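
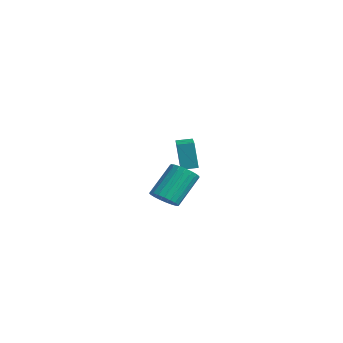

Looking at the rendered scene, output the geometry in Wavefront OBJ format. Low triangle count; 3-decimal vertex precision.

v -4.307 3.076 -0.48
v -4.65 2.992 1.244
v -3.934 3.931 -0.365
v -4.277 3.848 1.36
v -2.603 2.292 -0.18
v -2.946 2.209 1.545
v -2.23 3.148 -0.064
v -2.573 3.064 1.66
v 3.26 -1.685 0.303
v 3.675 -2.19 0.83
v 3.295 -0.821 2.444
v 2.88 -0.315 1.917
v 3.93 -1.982 0.713
v 3.55 -0.612 2.327
v 4.069 -1.722 0.526
v 3.689 -0.353 2.139
v 4.068 -1.456 0.3
v 3.688 -0.087 1.913
v 3.928 -1.229 0.074
v 3.547 0.14 1.687
v 3.672 -1.081 -0.112
v 3.291 0.288 1.502
v 3.344 -1.038 -0.226
v 2.964 0.332 1.387
v 3.002 -1.106 -0.248
v 2.622 0.263 1.365
v 2.705 -1.274 -0.176
v 2.325 0.095 1.438
v 2.504 -1.514 -0.02
v 2.124 -0.144 1.593
v 2.433 -1.783 0.192
v 2.053 -0.413 1.805
v 2.506 -2.034 0.422
v 2.126 -0.665 2.036
v 2.709 -2.226 0.633
v 2.328 -0.857 2.246
v 3.007 -2.324 0.786
v 2.627 -0.954 2.399
v 3.349 -2.311 0.856
v 2.969 -0.942 2.469
f 2 4 1
f 5 2 1
f 1 4 3
f 3 5 1
f 2 8 4
f 6 2 5
f 6 8 2
f 4 8 3
f 7 5 3
f 3 8 7
f 7 6 5
f 8 6 7
f 10 9 13
f 10 13 11
f 11 13 14
f 11 14 12
f 13 9 15
f 13 15 14
f 14 15 16
f 14 16 12
f 15 9 17
f 15 17 16
f 16 17 18
f 16 18 12
f 17 9 19
f 17 19 18
f 18 19 20
f 18 20 12
f 19 9 21
f 19 21 20
f 20 21 22
f 20 22 12
f 21 9 23
f 21 23 22
f 22 23 24
f 22 24 12
f 23 9 25
f 23 25 24
f 24 25 26
f 24 26 12
f 25 9 27
f 25 27 26
f 26 27 28
f 26 28 12
f 27 9 29
f 27 29 28
f 28 29 30
f 28 30 12
f 29 9 31
f 29 31 30
f 30 31 32
f 30 32 12
f 31 9 33
f 31 33 32
f 32 33 34
f 32 34 12
f 33 9 35
f 33 35 34
f 34 35 36
f 34 36 12
f 35 9 37
f 35 37 36
f 36 37 38
f 36 38 12
f 37 9 39
f 37 39 38
f 38 39 40
f 38 40 12
f 39 9 10
f 39 10 40
f 40 10 11
f 40 11 12



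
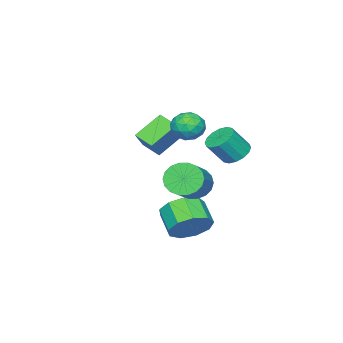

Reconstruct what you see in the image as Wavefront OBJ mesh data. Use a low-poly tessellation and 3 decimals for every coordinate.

v -2.33 0.813 0.73
v -1.743 1.201 0.535
v -1.103 0.754 1.574
v -1.69 0.367 1.77
v -1.943 1.432 0.757
v -1.302 0.985 1.797
v -2.247 1.497 0.972
v -1.606 1.05 2.012
v -2.573 1.379 1.123
v -1.932 0.932 2.162
v -2.834 1.11 1.168
v -2.193 0.663 2.207
v -2.96 0.761 1.096
v -2.32 0.314 2.135
v -2.917 0.426 0.926
v -2.277 -0.021 1.965
v -2.718 0.195 0.703
v -2.077 -0.252 1.743
v -2.414 0.13 0.488
v -1.773 -0.317 1.528
v -2.088 0.248 0.338
v -1.447 -0.199 1.377
v -1.827 0.517 0.293
v -1.186 0.07 1.332
v -1.7 0.866 0.365
v -1.06 0.419 1.404
v -1.591 -3.555 0.35
v -2.745 -3.086 1.289
v -1.485 -2.602 0.004
v -2.64 -2.132 0.943
v -0.72 -3.308 1.297
v -1.875 -2.838 2.236
v -0.615 -2.354 0.951
v -1.769 -1.885 1.89
v 1.628 1.405 0.632
v 2.126 1.128 0.028
v 3.65 1.739 1.004
v 3.152 2.015 1.608
v 2.054 1.475 -0.077
v 3.578 2.086 0.899
v 1.898 1.808 -0.041
v 3.422 2.419 0.935
v 1.688 2.061 0.127
v 3.212 2.672 1.104
v 1.467 2.184 0.396
v 2.991 2.795 1.372
v 1.277 2.153 0.712
v 2.801 2.763 1.688
v 1.157 1.973 1.011
v 2.681 2.584 1.988
v 1.13 1.681 1.236
v 2.654 2.292 2.212
v 1.202 1.334 1.341
v 2.726 1.945 2.317
v 1.358 1.001 1.305
v 2.882 1.612 2.281
v 1.568 0.748 1.136
v 3.092 1.359 2.113
v 1.789 0.625 0.868
v 3.313 1.236 1.844
v 1.979 0.657 0.552
v 3.503 1.267 1.528
v 2.099 0.836 0.252
v 3.623 1.447 1.229
v 1.463 1.176 -2.074
v 2.312 0.67 -2.007
v 1.725 -0.222 -1.319
v 0.877 0.284 -1.386
v 2.259 1.103 -1.489
v 1.672 0.212 -0.801
v 1.834 1.571 -1.245
v 1.247 0.679 -0.557
v 1.236 1.854 -1.389
v 0.649 0.962 -0.701
v 0.744 1.819 -1.853
v 0.157 0.927 -1.166
v 0.589 1.484 -2.421
v 0.002 0.592 -1.733
v 0.843 1.004 -2.826
v 0.256 0.112 -2.138
v 1.387 0.605 -2.879
v 0.8 -0.287 -2.191
v 1.967 0.473 -2.556
v 1.381 -0.419 -1.868
v 0.668 1.184 2.973
v 1.341 1.012 3.324
v 0.219 0.048 3.276
v 0.892 -0.124 3.627
v 0.419 0.411 3.935
v 0.697 1.113 3.748
v 0.863 -0.053 2.852
v 1.141 0.649 2.665
v 1.462 0.247 3.249
v 1.187 0.534 3.918
v 0.373 0.526 2.682
v 0.098 0.813 3.351
v 1.044 1.198 3.122
v 0.516 -0.138 3.478
v 0.238 0.177 3.659
v 0.634 0.075 3.865
v 0.665 1.258 3.371
v 1.061 1.156 3.577
v 0.519 0.803 3.936
v 0.499 -0.096 3.023
v 0.895 -0.198 3.229
v 0.926 0.985 2.735
v 1.322 0.883 2.941
v 1.041 0.257 2.664
v 1.511 0.647 3.284
v 1.247 -0.021 3.462
v 1.23 0.021 3.007
v 1.393 0.434 2.897
v 1.349 0.816 3.677
v 1.085 0.148 3.855
v 0.807 0.462 4.036
v 0.97 0.875 3.926
v 1.42 0.366 3.633
v 0.475 0.912 2.745
v 0.211 0.244 2.923
v 0.59 0.185 2.674
v 0.753 0.598 2.564
v 0.313 1.081 3.138
v 0.049 0.413 3.316
v 0.167 0.626 3.703
v 0.33 1.039 3.593
v 0.14 0.694 2.967
f 2 1 5
f 2 5 3
f 3 5 6
f 3 6 4
f 5 1 7
f 5 7 6
f 6 7 8
f 6 8 4
f 7 1 9
f 7 9 8
f 8 9 10
f 8 10 4
f 9 1 11
f 9 11 10
f 10 11 12
f 10 12 4
f 11 1 13
f 11 13 12
f 12 13 14
f 12 14 4
f 13 1 15
f 13 15 14
f 14 15 16
f 14 16 4
f 15 1 17
f 15 17 16
f 16 17 18
f 16 18 4
f 17 1 19
f 17 19 18
f 18 19 20
f 18 20 4
f 19 1 21
f 19 21 20
f 20 21 22
f 20 22 4
f 21 1 23
f 21 23 22
f 22 23 24
f 22 24 4
f 23 1 25
f 23 25 24
f 24 25 26
f 24 26 4
f 25 1 2
f 25 2 26
f 26 2 3
f 26 3 4
f 28 30 27
f 31 28 27
f 27 30 29
f 29 31 27
f 28 34 30
f 32 28 31
f 32 34 28
f 30 34 29
f 33 31 29
f 29 34 33
f 33 32 31
f 34 32 33
f 36 35 39
f 36 39 37
f 37 39 40
f 37 40 38
f 39 35 41
f 39 41 40
f 40 41 42
f 40 42 38
f 41 35 43
f 41 43 42
f 42 43 44
f 42 44 38
f 43 35 45
f 43 45 44
f 44 45 46
f 44 46 38
f 45 35 47
f 45 47 46
f 46 47 48
f 46 48 38
f 47 35 49
f 47 49 48
f 48 49 50
f 48 50 38
f 49 35 51
f 49 51 50
f 50 51 52
f 50 52 38
f 51 35 53
f 51 53 52
f 52 53 54
f 52 54 38
f 53 35 55
f 53 55 54
f 54 55 56
f 54 56 38
f 55 35 57
f 55 57 56
f 56 57 58
f 56 58 38
f 57 35 59
f 57 59 58
f 58 59 60
f 58 60 38
f 59 35 61
f 59 61 60
f 60 61 62
f 60 62 38
f 61 35 63
f 61 63 62
f 62 63 64
f 62 64 38
f 63 35 36
f 63 36 64
f 64 36 37
f 64 37 38
f 66 65 69
f 66 69 67
f 67 69 70
f 67 70 68
f 69 65 71
f 69 71 70
f 70 71 72
f 70 72 68
f 71 65 73
f 71 73 72
f 72 73 74
f 72 74 68
f 73 65 75
f 73 75 74
f 74 75 76
f 74 76 68
f 75 65 77
f 75 77 76
f 76 77 78
f 76 78 68
f 77 65 79
f 77 79 78
f 78 79 80
f 78 80 68
f 79 65 81
f 79 81 80
f 80 81 82
f 80 82 68
f 81 65 83
f 81 83 82
f 82 83 84
f 82 84 68
f 83 65 66
f 83 66 84
f 84 66 67
f 84 67 68
f 85 122 101
f 122 96 125
f 101 125 90
f 122 125 101
f 85 101 97
f 101 90 102
f 97 102 86
f 101 102 97
f 85 97 106
f 97 86 107
f 106 107 92
f 97 107 106
f 85 106 118
f 106 92 121
f 118 121 95
f 106 121 118
f 85 118 122
f 118 95 126
f 122 126 96
f 118 126 122
f 86 102 113
f 102 90 116
f 113 116 94
f 102 116 113
f 90 125 103
f 125 96 124
f 103 124 89
f 125 124 103
f 96 126 123
f 126 95 119
f 123 119 87
f 126 119 123
f 95 121 120
f 121 92 108
f 120 108 91
f 121 108 120
f 92 107 112
f 107 86 109
f 112 109 93
f 107 109 112
f 88 114 100
f 114 94 115
f 100 115 89
f 114 115 100
f 88 100 98
f 100 89 99
f 98 99 87
f 100 99 98
f 88 98 105
f 98 87 104
f 105 104 91
f 98 104 105
f 88 105 110
f 105 91 111
f 110 111 93
f 105 111 110
f 88 110 114
f 110 93 117
f 114 117 94
f 110 117 114
f 89 115 103
f 115 94 116
f 103 116 90
f 115 116 103
f 87 99 123
f 99 89 124
f 123 124 96
f 99 124 123
f 91 104 120
f 104 87 119
f 120 119 95
f 104 119 120
f 93 111 112
f 111 91 108
f 112 108 92
f 111 108 112
f 94 117 113
f 117 93 109
f 113 109 86
f 117 109 113



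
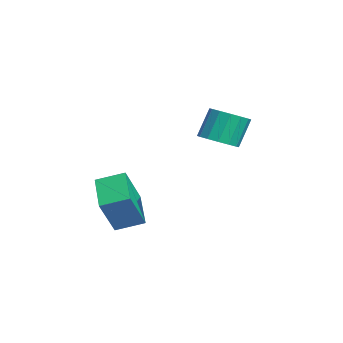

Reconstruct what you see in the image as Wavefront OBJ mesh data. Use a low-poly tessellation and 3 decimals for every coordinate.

v 0.138 1.663 3.228
v 0.979 1.983 3.361
v 0.544 2.557 4.744
v -0.298 2.237 4.612
v 0.749 2.332 3.143
v 0.314 2.906 4.527
v 0.355 2.501 2.949
v -0.08 3.075 4.333
v -0.097 2.447 2.829
v -0.533 3.02 4.213
v -0.486 2.182 2.817
v -0.922 2.756 4.2
v -0.709 1.778 2.914
v -1.144 2.352 4.298
v -0.704 1.343 3.096
v -1.139 1.917 4.479
v -0.474 0.994 3.313
v -0.909 1.568 4.697
v -0.08 0.825 3.507
v -0.515 1.399 4.891
v 0.373 0.88 3.627
v -0.063 1.453 5.011
v 0.762 1.144 3.64
v 0.326 1.718 5.023
v 0.984 1.548 3.542
v 0.549 2.122 4.926
v 4.155 -2.984 0.17
v 2.494 -3.011 0.888
v 4.309 -1.789 0.572
v 2.648 -1.816 1.289
v 4.892 -3.644 1.851
v 3.231 -3.671 2.568
v 5.046 -2.449 2.252
v 3.385 -2.476 2.97
f 2 1 5
f 2 5 3
f 3 5 6
f 3 6 4
f 5 1 7
f 5 7 6
f 6 7 8
f 6 8 4
f 7 1 9
f 7 9 8
f 8 9 10
f 8 10 4
f 9 1 11
f 9 11 10
f 10 11 12
f 10 12 4
f 11 1 13
f 11 13 12
f 12 13 14
f 12 14 4
f 13 1 15
f 13 15 14
f 14 15 16
f 14 16 4
f 15 1 17
f 15 17 16
f 16 17 18
f 16 18 4
f 17 1 19
f 17 19 18
f 18 19 20
f 18 20 4
f 19 1 21
f 19 21 20
f 20 21 22
f 20 22 4
f 21 1 23
f 21 23 22
f 22 23 24
f 22 24 4
f 23 1 25
f 23 25 24
f 24 25 26
f 24 26 4
f 25 1 2
f 25 2 26
f 26 2 3
f 26 3 4
f 28 30 27
f 31 28 27
f 27 30 29
f 29 31 27
f 28 34 30
f 32 28 31
f 32 34 28
f 30 34 29
f 33 31 29
f 29 34 33
f 33 32 31
f 34 32 33



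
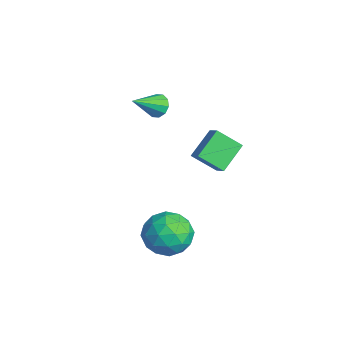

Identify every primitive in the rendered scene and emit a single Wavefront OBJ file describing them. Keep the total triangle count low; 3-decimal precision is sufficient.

v 1.055 3.563 0.731
v 0.638 2.573 1.582
v 1.729 3.656 1.17
v 1.312 2.667 2.021
v 1.768 2.513 -0.141
v 1.351 1.524 0.71
v 2.442 2.607 0.298
v 2.025 1.617 1.149
v -3.405 1.501 0.605
v -3.21 1.193 0.067
v -2.895 0.199 1.535
v -2.902 1.411 0.203
v -2.786 1.664 0.493
v -2.906 1.855 0.826
v -3.218 1.91 1.074
v -3.6 1.809 1.143
v -3.909 1.591 1.006
v -4.024 1.338 0.716
v -3.904 1.148 0.383
v -3.593 1.092 0.135
v 1.291 1.136 -3.562
v 2.243 1.2 -2.854
v 1.857 -0.6 -4.166
v 2.809 -0.536 -3.458
v 1.724 -0.647 -2.987
v 1.374 0.426 -2.613
v 2.726 0.174 -4.407
v 2.376 1.247 -4.033
v 3.13 0.605 -3.376
v 2.51 0.098 -2.498
v 1.59 0.502 -4.522
v 0.97 -0.005 -3.644
v 1.717 1.32 -3.155
v 2.383 -0.72 -3.865
v 1.745 -0.785 -3.588
v 2.304 -0.748 -3.171
v 1.207 0.865 -3.014
v 1.766 0.903 -2.597
v 1.461 -0.183 -2.675
v 2.334 -0.303 -4.423
v 2.893 -0.265 -4.006
v 1.796 1.348 -3.849
v 2.355 1.385 -3.432
v 2.639 0.783 -4.345
v 2.798 1.008 -3.045
v 3.131 -0.012 -3.4
v 3.082 0.406 -3.958
v 2.876 1.036 -3.739
v 2.434 0.71 -2.529
v 2.766 -0.31 -2.884
v 2.129 -0.375 -2.607
v 1.923 0.255 -2.388
v 2.955 0.361 -2.836
v 1.334 0.91 -4.136
v 1.666 -0.11 -4.491
v 2.177 0.345 -4.632
v 1.971 0.975 -4.413
v 0.969 0.612 -3.62
v 1.302 -0.408 -3.975
v 1.224 -0.436 -3.281
v 1.018 0.194 -3.062
v 1.145 0.239 -4.184
f 2 4 1
f 5 2 1
f 1 4 3
f 3 5 1
f 2 8 4
f 6 2 5
f 6 8 2
f 4 8 3
f 7 5 3
f 3 8 7
f 7 6 5
f 8 6 7
f 10 9 12
f 10 12 11
f 12 9 13
f 12 13 11
f 13 9 14
f 13 14 11
f 14 9 15
f 14 15 11
f 15 9 16
f 15 16 11
f 16 9 17
f 16 17 11
f 17 9 18
f 17 18 11
f 18 9 19
f 18 19 11
f 19 9 20
f 19 20 11
f 20 9 10
f 20 10 11
f 21 58 37
f 58 32 61
f 37 61 26
f 58 61 37
f 21 37 33
f 37 26 38
f 33 38 22
f 37 38 33
f 21 33 42
f 33 22 43
f 42 43 28
f 33 43 42
f 21 42 54
f 42 28 57
f 54 57 31
f 42 57 54
f 21 54 58
f 54 31 62
f 58 62 32
f 54 62 58
f 22 38 49
f 38 26 52
f 49 52 30
f 38 52 49
f 26 61 39
f 61 32 60
f 39 60 25
f 61 60 39
f 32 62 59
f 62 31 55
f 59 55 23
f 62 55 59
f 31 57 56
f 57 28 44
f 56 44 27
f 57 44 56
f 28 43 48
f 43 22 45
f 48 45 29
f 43 45 48
f 24 50 36
f 50 30 51
f 36 51 25
f 50 51 36
f 24 36 34
f 36 25 35
f 34 35 23
f 36 35 34
f 24 34 41
f 34 23 40
f 41 40 27
f 34 40 41
f 24 41 46
f 41 27 47
f 46 47 29
f 41 47 46
f 24 46 50
f 46 29 53
f 50 53 30
f 46 53 50
f 25 51 39
f 51 30 52
f 39 52 26
f 51 52 39
f 23 35 59
f 35 25 60
f 59 60 32
f 35 60 59
f 27 40 56
f 40 23 55
f 56 55 31
f 40 55 56
f 29 47 48
f 47 27 44
f 48 44 28
f 47 44 48
f 30 53 49
f 53 29 45
f 49 45 22
f 53 45 49



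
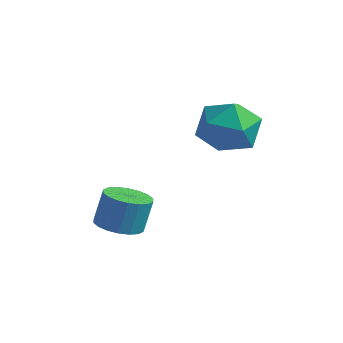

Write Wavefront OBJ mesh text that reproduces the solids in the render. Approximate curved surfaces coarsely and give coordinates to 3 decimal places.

v 2.535 1.758 3.295
v 3.133 1.462 4.162
v 1.527 0.318 3.498
v 2.125 0.022 4.365
v 1.475 0.9 4.423
v 2.098 1.79 4.297
v 2.562 -0.01 3.363
v 3.185 0.88 3.237
v 3.149 0.37 4.204
v 2.478 0.932 4.859
v 2.182 0.848 2.801
v 1.511 1.41 3.456
v 0.199 -1.769 0.166
v 0.975 -1.839 0.134
v 1.057 -1.44 1.262
v 0.281 -1.371 1.294
v 0.922 -1.514 0.023
v 1.004 -1.115 1.152
v 0.726 -1.24 -0.06
v 0.808 -0.841 1.069
v 0.425 -1.071 -0.098
v 0.507 -0.672 1.031
v 0.079 -1.04 -0.084
v 0.161 -0.641 1.045
v -0.242 -1.154 -0.02
v -0.16 -0.755 1.109
v -0.477 -1.389 0.08
v -0.395 -0.99 1.209
v -0.577 -1.7 0.198
v -0.495 -1.301 1.326
v -0.524 -2.025 0.308
v -0.442 -1.626 1.437
v -0.328 -2.299 0.391
v -0.246 -1.9 1.52
v -0.027 -2.468 0.429
v 0.055 -2.069 1.558
v 0.319 -2.499 0.415
v 0.401 -2.1 1.544
v 0.64 -2.385 0.351
v 0.722 -1.986 1.48
v 0.875 -2.15 0.251
v 0.957 -1.751 1.38
f 1 12 6
f 1 6 2
f 1 2 8
f 1 8 11
f 1 11 12
f 2 6 10
f 6 12 5
f 12 11 3
f 11 8 7
f 8 2 9
f 4 10 5
f 4 5 3
f 4 3 7
f 4 7 9
f 4 9 10
f 5 10 6
f 3 5 12
f 7 3 11
f 9 7 8
f 10 9 2
f 14 13 17
f 14 17 15
f 15 17 18
f 15 18 16
f 17 13 19
f 17 19 18
f 18 19 20
f 18 20 16
f 19 13 21
f 19 21 20
f 20 21 22
f 20 22 16
f 21 13 23
f 21 23 22
f 22 23 24
f 22 24 16
f 23 13 25
f 23 25 24
f 24 25 26
f 24 26 16
f 25 13 27
f 25 27 26
f 26 27 28
f 26 28 16
f 27 13 29
f 27 29 28
f 28 29 30
f 28 30 16
f 29 13 31
f 29 31 30
f 30 31 32
f 30 32 16
f 31 13 33
f 31 33 32
f 32 33 34
f 32 34 16
f 33 13 35
f 33 35 34
f 34 35 36
f 34 36 16
f 35 13 37
f 35 37 36
f 36 37 38
f 36 38 16
f 37 13 39
f 37 39 38
f 38 39 40
f 38 40 16
f 39 13 41
f 39 41 40
f 40 41 42
f 40 42 16
f 41 13 14
f 41 14 42
f 42 14 15
f 42 15 16



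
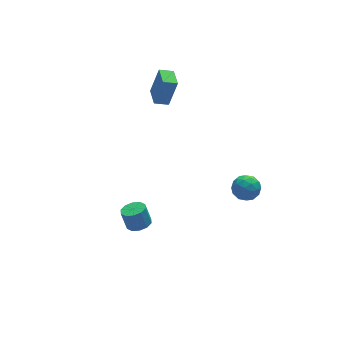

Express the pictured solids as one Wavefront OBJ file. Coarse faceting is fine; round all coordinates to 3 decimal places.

v -1.324 3.035 2.711
v -0.811 3.048 4.321
v -1.06 4.201 2.617
v -0.547 4.215 4.227
v -0.573 2.845 2.473
v -0.06 2.859 4.083
v -0.309 4.012 2.379
v 0.204 4.025 3.989
v -3.586 -0.323 -3.71
v -3.045 -0.692 -3.493
v -3.234 -0.346 -2.433
v -3.774 0.023 -2.65
v -2.905 -0.302 -3.595
v -3.094 0.043 -2.536
v -3.026 0.08 -3.741
v -3.215 0.425 -2.682
v -3.36 0.308 -3.875
v -3.549 0.654 -2.816
v -3.781 0.295 -3.946
v -3.97 0.641 -2.887
v -4.126 0.046 -3.927
v -4.315 0.392 -2.867
v -4.266 -0.343 -3.824
v -4.455 0.002 -2.765
v -4.145 -0.725 -3.678
v -4.334 -0.38 -2.619
v -3.811 -0.954 -3.544
v -4 -0.608 -2.485
v -3.39 -0.941 -3.473
v -3.579 -0.595 -2.414
v 0.978 -2.974 0.547
v 1.424 -3.618 0.39
v 0.376 -3.622 1.49
v 0.822 -4.266 1.333
v 1.158 -3.616 1.655
v 1.53 -3.215 1.072
v 0.27 -4.025 0.808
v 0.642 -3.624 0.225
v 0.987 -4.267 0.551
v 1.536 -4.014 1.075
v 0.264 -3.226 0.805
v 0.813 -2.973 1.329
v 1.254 -3.239 0.386
v 0.546 -4.001 1.494
v 0.743 -3.619 1.684
v 1.006 -3.997 1.591
v 1.316 -3.002 0.787
v 1.578 -3.381 0.694
v 1.421 -3.38 1.438
v 0.222 -3.859 1.186
v 0.484 -4.238 1.093
v 0.794 -3.243 0.289
v 1.057 -3.621 0.196
v 0.379 -3.86 0.442
v 1.26 -3.999 0.388
v 0.906 -4.38 0.942
v 0.581 -4.238 0.634
v 0.8 -4.003 0.291
v 1.582 -3.85 0.696
v 1.228 -4.231 1.25
v 1.425 -3.849 1.439
v 1.644 -3.614 1.097
v 1.325 -4.232 0.791
v 0.572 -3.009 0.63
v 0.218 -3.39 1.184
v 0.156 -3.626 0.783
v 0.375 -3.391 0.441
v 0.894 -2.86 0.938
v 0.54 -3.241 1.492
v 1 -3.237 1.589
v 1.219 -3.002 1.246
v 0.475 -3.008 1.089
f 2 4 1
f 5 2 1
f 1 4 3
f 3 5 1
f 2 8 4
f 6 2 5
f 6 8 2
f 4 8 3
f 7 5 3
f 3 8 7
f 7 6 5
f 8 6 7
f 10 9 13
f 10 13 11
f 11 13 14
f 11 14 12
f 13 9 15
f 13 15 14
f 14 15 16
f 14 16 12
f 15 9 17
f 15 17 16
f 16 17 18
f 16 18 12
f 17 9 19
f 17 19 18
f 18 19 20
f 18 20 12
f 19 9 21
f 19 21 20
f 20 21 22
f 20 22 12
f 21 9 23
f 21 23 22
f 22 23 24
f 22 24 12
f 23 9 25
f 23 25 24
f 24 25 26
f 24 26 12
f 25 9 27
f 25 27 26
f 26 27 28
f 26 28 12
f 27 9 29
f 27 29 28
f 28 29 30
f 28 30 12
f 29 9 10
f 29 10 30
f 30 10 11
f 30 11 12
f 31 68 47
f 68 42 71
f 47 71 36
f 68 71 47
f 31 47 43
f 47 36 48
f 43 48 32
f 47 48 43
f 31 43 52
f 43 32 53
f 52 53 38
f 43 53 52
f 31 52 64
f 52 38 67
f 64 67 41
f 52 67 64
f 31 64 68
f 64 41 72
f 68 72 42
f 64 72 68
f 32 48 59
f 48 36 62
f 59 62 40
f 48 62 59
f 36 71 49
f 71 42 70
f 49 70 35
f 71 70 49
f 42 72 69
f 72 41 65
f 69 65 33
f 72 65 69
f 41 67 66
f 67 38 54
f 66 54 37
f 67 54 66
f 38 53 58
f 53 32 55
f 58 55 39
f 53 55 58
f 34 60 46
f 60 40 61
f 46 61 35
f 60 61 46
f 34 46 44
f 46 35 45
f 44 45 33
f 46 45 44
f 34 44 51
f 44 33 50
f 51 50 37
f 44 50 51
f 34 51 56
f 51 37 57
f 56 57 39
f 51 57 56
f 34 56 60
f 56 39 63
f 60 63 40
f 56 63 60
f 35 61 49
f 61 40 62
f 49 62 36
f 61 62 49
f 33 45 69
f 45 35 70
f 69 70 42
f 45 70 69
f 37 50 66
f 50 33 65
f 66 65 41
f 50 65 66
f 39 57 58
f 57 37 54
f 58 54 38
f 57 54 58
f 40 63 59
f 63 39 55
f 59 55 32
f 63 55 59



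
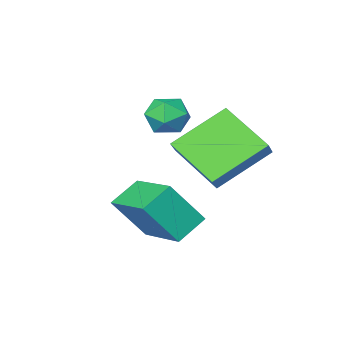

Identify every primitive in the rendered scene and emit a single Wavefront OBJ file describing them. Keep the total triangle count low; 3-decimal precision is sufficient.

v -0.508 -0.222 0.787
v 0.106 0.213 0.435
v 0.394 -0.913 1.505
v 1.008 -0.478 1.153
v 0.487 -0.107 1.684
v -0.071 0.32 1.24
v 0.571 -1.02 0.7
v 0.013 -0.593 0.256
v 0.773 -0.28 0.382
v 0.721 0.284 0.989
v -0.221 -0.984 0.951
v -0.273 -0.42 1.558
v 0.663 3.3 -0.55
v 1.101 1.619 0.442
v -1.115 3.536 0.634
v -0.678 1.855 1.626
v 1.098 3.745 0.014
v 1.535 2.064 1.006
v -0.681 3.981 1.198
v -0.243 2.3 2.19
v 2.157 1.656 -2.871
v 1.151 1.471 -2.264
v 2.181 3.692 -2.213
v 1.174 3.507 -1.605
v 3.086 1.193 -1.475
v 2.079 1.008 -0.867
v 3.109 3.229 -0.816
v 2.103 3.044 -0.209
f 1 12 6
f 1 6 2
f 1 2 8
f 1 8 11
f 1 11 12
f 2 6 10
f 6 12 5
f 12 11 3
f 11 8 7
f 8 2 9
f 4 10 5
f 4 5 3
f 4 3 7
f 4 7 9
f 4 9 10
f 5 10 6
f 3 5 12
f 7 3 11
f 9 7 8
f 10 9 2
f 14 16 13
f 17 14 13
f 13 16 15
f 15 17 13
f 14 20 16
f 18 14 17
f 18 20 14
f 16 20 15
f 19 17 15
f 15 20 19
f 19 18 17
f 20 18 19
f 22 24 21
f 25 22 21
f 21 24 23
f 23 25 21
f 22 28 24
f 26 22 25
f 26 28 22
f 24 28 23
f 27 25 23
f 23 28 27
f 27 26 25
f 28 26 27



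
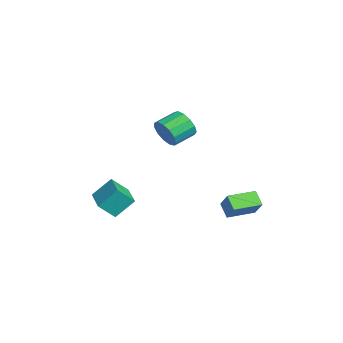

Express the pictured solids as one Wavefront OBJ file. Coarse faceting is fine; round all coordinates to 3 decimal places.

v -2.393 2.872 -3.199
v -3.228 2.676 -2.527
v -2.816 4.611 -3.219
v -3.651 4.415 -2.547
v -1.569 3.085 -2.113
v -2.404 2.889 -1.441
v -1.992 4.824 -2.133
v -2.827 4.628 -1.461
v -3.521 -0.465 3.32
v -3.133 -0.004 2.534
v -3.712 1.266 2.994
v -4.099 0.805 3.78
v -3.64 -0.179 2.38
v -4.219 1.092 2.84
v -4.109 -0.445 2.524
v -4.687 0.826 2.984
v -4.391 -0.717 2.921
v -4.97 0.554 3.381
v -4.397 -0.909 3.444
v -4.975 0.361 3.905
v -4.124 -0.961 3.928
v -4.703 0.31 4.389
v -3.66 -0.855 4.219
v -4.239 0.416 4.68
v -3.152 -0.625 4.225
v -3.73 0.645 4.685
v -2.761 -0.345 3.943
v -3.339 0.926 4.403
v -2.611 -0.103 3.463
v -3.189 1.168 3.923
v -2.75 0.024 2.938
v -3.328 1.295 3.398
v -3.855 -4.592 -1.341
v -3.936 -3.467 -0.234
v -3.861 -3.624 -2.325
v -3.943 -2.499 -1.218
v -2.077 -4.521 -1.282
v -2.159 -3.396 -0.175
v -2.084 -3.553 -2.266
v -2.165 -2.428 -1.159
f 2 4 1
f 5 2 1
f 1 4 3
f 3 5 1
f 2 8 4
f 6 2 5
f 6 8 2
f 4 8 3
f 7 5 3
f 3 8 7
f 7 6 5
f 8 6 7
f 10 9 13
f 10 13 11
f 11 13 14
f 11 14 12
f 13 9 15
f 13 15 14
f 14 15 16
f 14 16 12
f 15 9 17
f 15 17 16
f 16 17 18
f 16 18 12
f 17 9 19
f 17 19 18
f 18 19 20
f 18 20 12
f 19 9 21
f 19 21 20
f 20 21 22
f 20 22 12
f 21 9 23
f 21 23 22
f 22 23 24
f 22 24 12
f 23 9 25
f 23 25 24
f 24 25 26
f 24 26 12
f 25 9 27
f 25 27 26
f 26 27 28
f 26 28 12
f 27 9 29
f 27 29 28
f 28 29 30
f 28 30 12
f 29 9 31
f 29 31 30
f 30 31 32
f 30 32 12
f 31 9 10
f 31 10 32
f 32 10 11
f 32 11 12
f 34 36 33
f 37 34 33
f 33 36 35
f 35 37 33
f 34 40 36
f 38 34 37
f 38 40 34
f 36 40 35
f 39 37 35
f 35 40 39
f 39 38 37
f 40 38 39



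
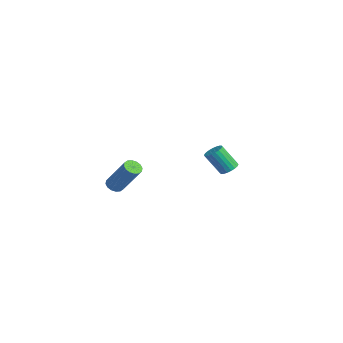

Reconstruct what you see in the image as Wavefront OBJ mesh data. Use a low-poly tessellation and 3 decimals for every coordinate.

v -3.589 3.831 0.698
v -3.061 3.929 0.942
v -3.523 3.167 2.247
v -4.051 3.069 2.002
v -3.188 4.127 1.013
v -3.65 3.365 2.317
v -3.384 4.274 1.029
v -3.846 3.512 2.334
v -3.615 4.344 0.988
v -4.077 3.582 2.293
v -3.842 4.325 0.897
v -4.304 3.564 2.201
v -4.025 4.221 0.771
v -4.487 3.459 2.076
v -4.133 4.05 0.633
v -4.595 3.288 1.937
v -4.147 3.84 0.506
v -4.609 3.078 1.81
v -4.064 3.629 0.412
v -4.526 2.867 1.716
v -3.899 3.453 0.367
v -4.361 2.691 1.672
v -3.681 3.342 0.38
v -4.143 2.58 1.685
v -3.446 3.316 0.447
v -3.908 2.554 1.752
v -3.237 3.379 0.558
v -3.699 2.617 1.863
v -3.088 3.52 0.693
v -3.55 2.758 1.998
v -3.026 3.714 0.829
v -3.488 2.952 2.134
v -0.389 -3.944 2.389
v -0.012 -4.274 2.251
v 1.127 -3.686 3.952
v 0.749 -3.356 4.091
v 0.05 -4.042 2.129
v 1.189 -3.454 3.83
v -0.006 -3.784 2.077
v 1.133 -3.196 3.778
v -0.164 -3.568 2.109
v 0.974 -2.98 3.81
v -0.383 -3.454 2.216
v 0.756 -2.866 3.917
v -0.604 -3.471 2.369
v 0.535 -2.883 4.07
v -0.767 -3.614 2.528
v 0.372 -3.026 4.229
v -0.829 -3.846 2.65
v 0.31 -3.258 4.351
v -0.773 -4.104 2.702
v 0.366 -3.516 4.403
v -0.614 -4.32 2.67
v 0.524 -3.732 4.371
v -0.396 -4.434 2.563
v 0.743 -3.846 4.264
v -0.175 -4.417 2.41
v 0.964 -3.829 4.111
f 2 1 5
f 2 5 3
f 3 5 6
f 3 6 4
f 5 1 7
f 5 7 6
f 6 7 8
f 6 8 4
f 7 1 9
f 7 9 8
f 8 9 10
f 8 10 4
f 9 1 11
f 9 11 10
f 10 11 12
f 10 12 4
f 11 1 13
f 11 13 12
f 12 13 14
f 12 14 4
f 13 1 15
f 13 15 14
f 14 15 16
f 14 16 4
f 15 1 17
f 15 17 16
f 16 17 18
f 16 18 4
f 17 1 19
f 17 19 18
f 18 19 20
f 18 20 4
f 19 1 21
f 19 21 20
f 20 21 22
f 20 22 4
f 21 1 23
f 21 23 22
f 22 23 24
f 22 24 4
f 23 1 25
f 23 25 24
f 24 25 26
f 24 26 4
f 25 1 27
f 25 27 26
f 26 27 28
f 26 28 4
f 27 1 29
f 27 29 28
f 28 29 30
f 28 30 4
f 29 1 31
f 29 31 30
f 30 31 32
f 30 32 4
f 31 1 2
f 31 2 32
f 32 2 3
f 32 3 4
f 34 33 37
f 34 37 35
f 35 37 38
f 35 38 36
f 37 33 39
f 37 39 38
f 38 39 40
f 38 40 36
f 39 33 41
f 39 41 40
f 40 41 42
f 40 42 36
f 41 33 43
f 41 43 42
f 42 43 44
f 42 44 36
f 43 33 45
f 43 45 44
f 44 45 46
f 44 46 36
f 45 33 47
f 45 47 46
f 46 47 48
f 46 48 36
f 47 33 49
f 47 49 48
f 48 49 50
f 48 50 36
f 49 33 51
f 49 51 50
f 50 51 52
f 50 52 36
f 51 33 53
f 51 53 52
f 52 53 54
f 52 54 36
f 53 33 55
f 53 55 54
f 54 55 56
f 54 56 36
f 55 33 57
f 55 57 56
f 56 57 58
f 56 58 36
f 57 33 34
f 57 34 58
f 58 34 35
f 58 35 36



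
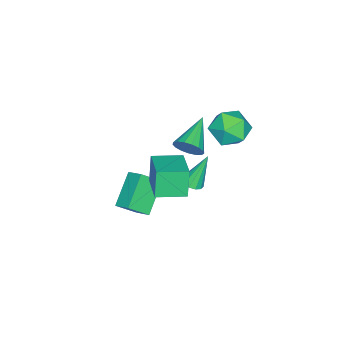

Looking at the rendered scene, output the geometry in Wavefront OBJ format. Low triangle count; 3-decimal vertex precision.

v 2.653 0.412 1.036
v 2.199 0.272 2.574
v 4.161 1.504 1.581
v 3.707 1.363 3.119
v 3.553 -0.903 1.181
v 3.099 -1.044 2.719
v 5.061 0.188 1.726
v 4.607 0.048 3.264
v -1.222 -1.165 -0.502
v -0.89 -1.618 0.162
v -3.198 -1.315 0.382
v -0.864 -1.222 0.289
v -0.919 -0.813 0.234
v -1.044 -0.485 0.011
v -1.21 -0.312 -0.33
v -1.378 -0.335 -0.71
v -1.511 -0.548 -1.043
v -1.577 -0.902 -1.251
v -1.562 -1.316 -1.288
v -1.469 -1.696 -1.145
v -1.32 -1.954 -0.854
v -1.148 -2.031 -0.483
v -0.993 -1.91 -0.116
v -3.045 1.578 0.89
v -2.445 1.366 1.943
v -2.275 -0.086 0.117
v -1.675 -0.298 1.17
v -2.901 -0.393 1.131
v -3.377 0.636 1.609
v -1.343 0.644 0.451
v -1.819 1.673 0.929
v -1.393 0.789 1.672
v -2.356 0.148 2.092
v -2.364 1.132 -0.032
v -3.327 0.491 0.388
v 0.542 -2.513 -2.159
v 1.293 -3.306 -1.251
v 0.87 -1.603 -1.635
v 1.62 -2.396 -0.727
v 2.22 -2.384 -3.433
v 2.97 -3.177 -2.525
v 2.547 -1.474 -2.909
v 3.298 -2.267 -2.001
v 1.814 0.578 0.134
v 2.33 0.357 0.374
v 1.186 1.122 1.986
v 2.391 0.686 0.298
v 2.27 0.981 0.17
v 2.004 1.148 0.031
v 1.677 1.134 -0.076
v 1.394 0.943 -0.116
v 1.244 0.636 -0.076
v 1.275 0.311 0.03
v 1.477 0.07 0.169
v 1.786 -0.009 0.297
v 2.104 0.097 0.374
f 2 4 1
f 5 2 1
f 1 4 3
f 3 5 1
f 2 8 4
f 6 2 5
f 6 8 2
f 4 8 3
f 7 5 3
f 3 8 7
f 7 6 5
f 8 6 7
f 10 9 12
f 10 12 11
f 12 9 13
f 12 13 11
f 13 9 14
f 13 14 11
f 14 9 15
f 14 15 11
f 15 9 16
f 15 16 11
f 16 9 17
f 16 17 11
f 17 9 18
f 17 18 11
f 18 9 19
f 18 19 11
f 19 9 20
f 19 20 11
f 20 9 21
f 20 21 11
f 21 9 22
f 21 22 11
f 22 9 23
f 22 23 11
f 23 9 10
f 23 10 11
f 24 35 29
f 24 29 25
f 24 25 31
f 24 31 34
f 24 34 35
f 25 29 33
f 29 35 28
f 35 34 26
f 34 31 30
f 31 25 32
f 27 33 28
f 27 28 26
f 27 26 30
f 27 30 32
f 27 32 33
f 28 33 29
f 26 28 35
f 30 26 34
f 32 30 31
f 33 32 25
f 37 39 36
f 40 37 36
f 36 39 38
f 38 40 36
f 37 43 39
f 41 37 40
f 41 43 37
f 39 43 38
f 42 40 38
f 38 43 42
f 42 41 40
f 43 41 42
f 45 44 47
f 45 47 46
f 47 44 48
f 47 48 46
f 48 44 49
f 48 49 46
f 49 44 50
f 49 50 46
f 50 44 51
f 50 51 46
f 51 44 52
f 51 52 46
f 52 44 53
f 52 53 46
f 53 44 54
f 53 54 46
f 54 44 55
f 54 55 46
f 55 44 56
f 55 56 46
f 56 44 45
f 56 45 46



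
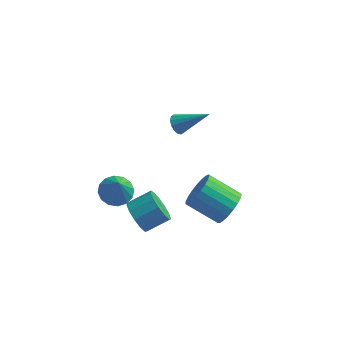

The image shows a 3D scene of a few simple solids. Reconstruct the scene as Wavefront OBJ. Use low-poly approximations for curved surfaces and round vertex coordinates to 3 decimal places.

v -4.061 -1.623 -3.73
v -3.124 -1.741 -3.992
v -3.719 -2.277 -2.21
v -3.145 -1.278 -3.787
v -3.412 -0.906 -3.567
v -3.853 -0.727 -3.391
v -4.349 -0.788 -3.306
v -4.768 -1.072 -3.334
v -4.998 -1.504 -3.469
v -4.976 -1.968 -3.673
v -4.709 -2.339 -3.893
v -4.269 -2.518 -4.069
v -3.772 -2.458 -4.154
v -3.353 -2.173 -4.126
v -2.557 -3.378 -3.878
v -1.934 -3.766 -4.586
v -0.78 -3.11 -3.931
v -1.403 -2.722 -3.222
v -2.11 -3.257 -4.786
v -0.956 -2.601 -4.131
v -2.428 -2.786 -4.698
v -1.274 -2.13 -4.043
v -2.786 -2.503 -4.349
v -1.633 -1.847 -3.694
v -3.072 -2.498 -3.851
v -1.919 -1.842 -3.196
v -3.195 -2.772 -3.361
v -2.041 -2.117 -2.706
v -3.114 -3.239 -3.035
v -1.961 -2.583 -2.38
v -2.857 -3.75 -2.976
v -1.703 -3.094 -2.321
v -2.505 -4.142 -3.204
v -1.351 -3.486 -2.549
v -2.169 -4.292 -3.646
v -1.015 -3.636 -2.991
v -1.956 -4.152 -4.161
v -0.802 -3.496 -3.506
v -1.672 3.305 -2.335
v -1.287 3.182 -2.87
v 0.112 3.355 -1.065
v -1.309 3.528 -2.853
v -1.428 3.814 -2.697
v -1.612 3.964 -2.445
v -1.812 3.937 -2.163
v -1.975 3.742 -1.927
v -2.056 3.429 -1.801
v -2.034 3.083 -1.818
v -1.915 2.797 -1.973
v -1.731 2.647 -2.226
v -1.531 2.673 -2.508
v -1.368 2.869 -2.744
v 2.447 -3.916 -1.276
v 2.983 -3.824 -0.366
v 1.248 -3.531 0.626
v 0.713 -3.624 -0.284
v 2.972 -3.407 -0.509
v 1.237 -3.114 0.483
v 2.87 -3.078 -0.784
v 1.135 -2.785 0.208
v 2.695 -2.894 -1.144
v 0.96 -2.602 -0.152
v 2.477 -2.887 -1.527
v 0.742 -2.594 -0.535
v 2.254 -3.058 -1.867
v 0.519 -2.765 -0.875
v 2.065 -3.377 -2.105
v 0.33 -3.085 -1.112
v 1.941 -3.79 -2.199
v 0.206 -3.497 -1.206
v 1.905 -4.224 -2.133
v 0.17 -3.932 -1.141
v 1.963 -4.605 -1.92
v 0.228 -4.313 -0.928
v 2.105 -4.867 -1.595
v 0.37 -4.575 -0.603
v 2.306 -4.965 -1.215
v 0.571 -4.672 -0.223
v 2.531 -4.881 -0.846
v 0.796 -4.589 0.147
v 2.742 -4.631 -0.551
v 1.007 -4.338 0.442
v 2.902 -4.257 -0.381
v 1.167 -3.964 0.611
f 2 1 4
f 2 4 3
f 4 1 5
f 4 5 3
f 5 1 6
f 5 6 3
f 6 1 7
f 6 7 3
f 7 1 8
f 7 8 3
f 8 1 9
f 8 9 3
f 9 1 10
f 9 10 3
f 10 1 11
f 10 11 3
f 11 1 12
f 11 12 3
f 12 1 13
f 12 13 3
f 13 1 14
f 13 14 3
f 14 1 2
f 14 2 3
f 16 15 19
f 16 19 17
f 17 19 20
f 17 20 18
f 19 15 21
f 19 21 20
f 20 21 22
f 20 22 18
f 21 15 23
f 21 23 22
f 22 23 24
f 22 24 18
f 23 15 25
f 23 25 24
f 24 25 26
f 24 26 18
f 25 15 27
f 25 27 26
f 26 27 28
f 26 28 18
f 27 15 29
f 27 29 28
f 28 29 30
f 28 30 18
f 29 15 31
f 29 31 30
f 30 31 32
f 30 32 18
f 31 15 33
f 31 33 32
f 32 33 34
f 32 34 18
f 33 15 35
f 33 35 34
f 34 35 36
f 34 36 18
f 35 15 37
f 35 37 36
f 36 37 38
f 36 38 18
f 37 15 16
f 37 16 38
f 38 16 17
f 38 17 18
f 40 39 42
f 40 42 41
f 42 39 43
f 42 43 41
f 43 39 44
f 43 44 41
f 44 39 45
f 44 45 41
f 45 39 46
f 45 46 41
f 46 39 47
f 46 47 41
f 47 39 48
f 47 48 41
f 48 39 49
f 48 49 41
f 49 39 50
f 49 50 41
f 50 39 51
f 50 51 41
f 51 39 52
f 51 52 41
f 52 39 40
f 52 40 41
f 54 53 57
f 54 57 55
f 55 57 58
f 55 58 56
f 57 53 59
f 57 59 58
f 58 59 60
f 58 60 56
f 59 53 61
f 59 61 60
f 60 61 62
f 60 62 56
f 61 53 63
f 61 63 62
f 62 63 64
f 62 64 56
f 63 53 65
f 63 65 64
f 64 65 66
f 64 66 56
f 65 53 67
f 65 67 66
f 66 67 68
f 66 68 56
f 67 53 69
f 67 69 68
f 68 69 70
f 68 70 56
f 69 53 71
f 69 71 70
f 70 71 72
f 70 72 56
f 71 53 73
f 71 73 72
f 72 73 74
f 72 74 56
f 73 53 75
f 73 75 74
f 74 75 76
f 74 76 56
f 75 53 77
f 75 77 76
f 76 77 78
f 76 78 56
f 77 53 79
f 77 79 78
f 78 79 80
f 78 80 56
f 79 53 81
f 79 81 80
f 80 81 82
f 80 82 56
f 81 53 83
f 81 83 82
f 82 83 84
f 82 84 56
f 83 53 54
f 83 54 84
f 84 54 55
f 84 55 56



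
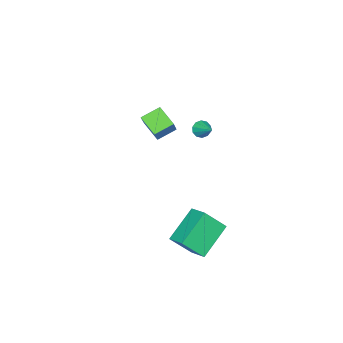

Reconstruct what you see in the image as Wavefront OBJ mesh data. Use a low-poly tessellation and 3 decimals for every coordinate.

v -0.332 1.115 1.526
v -0.104 1.274 1.086
v 0.172 1.965 2.094
v -0.387 1.425 1.112
v -0.649 1.458 1.295
v -0.79 1.359 1.567
v -0.756 1.168 1.823
v -0.56 0.956 1.965
v -0.278 0.806 1.94
v -0.016 0.773 1.756
v 0.125 0.871 1.484
v 0.091 1.063 1.228
v 3.485 2.734 -4.446
v 1.801 3.005 -3.272
v 3.913 3.679 -4.051
v 2.229 3.95 -2.877
v 4.191 1.91 -3.243
v 2.507 2.181 -2.069
v 4.619 2.855 -2.848
v 2.935 3.126 -1.674
v -3.663 -3.037 -0.964
v -2.43 -2.485 0.483
v -3.305 -2.021 -1.657
v -2.071 -1.47 -0.209
v -2.809 -3.67 -1.451
v -1.575 -3.119 -0.003
v -2.45 -2.655 -2.143
v -1.217 -2.103 -0.696
f 2 1 4
f 2 4 3
f 4 1 5
f 4 5 3
f 5 1 6
f 5 6 3
f 6 1 7
f 6 7 3
f 7 1 8
f 7 8 3
f 8 1 9
f 8 9 3
f 9 1 10
f 9 10 3
f 10 1 11
f 10 11 3
f 11 1 12
f 11 12 3
f 12 1 2
f 12 2 3
f 14 16 13
f 17 14 13
f 13 16 15
f 15 17 13
f 14 20 16
f 18 14 17
f 18 20 14
f 16 20 15
f 19 17 15
f 15 20 19
f 19 18 17
f 20 18 19
f 22 24 21
f 25 22 21
f 21 24 23
f 23 25 21
f 22 28 24
f 26 22 25
f 26 28 22
f 24 28 23
f 27 25 23
f 23 28 27
f 27 26 25
f 28 26 27



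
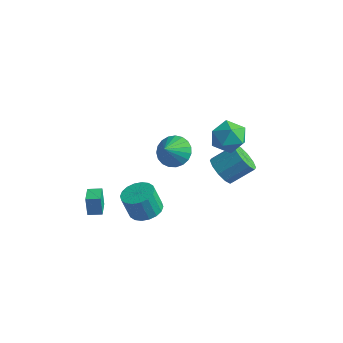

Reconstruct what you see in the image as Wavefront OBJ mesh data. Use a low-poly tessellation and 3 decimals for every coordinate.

v 0.662 2.934 -2.475
v 1.275 3.142 -3.25
v 2.172 4.193 -2.26
v 1.558 3.986 -1.485
v 0.805 3.553 -3.261
v 1.702 4.604 -2.271
v 0.28 3.727 -2.971
v 1.177 4.778 -1.981
v -0.099 3.599 -2.492
v 0.798 4.65 -1.502
v -0.187 3.217 -2.007
v 0.709 4.268 -1.016
v 0.048 2.727 -1.7
v 0.945 3.778 -0.71
v 0.518 2.316 -1.689
v 1.415 3.367 -0.699
v 1.043 2.142 -1.979
v 1.94 3.193 -0.989
v 1.422 2.27 -2.458
v 2.319 3.321 -1.468
v 1.511 2.652 -2.944
v 2.407 3.703 -1.953
v -3.622 -3.441 -3.162
v -3.807 -3.348 -1.96
v -2.954 -2.97 -3.096
v -3.139 -2.877 -1.894
v -2.961 -4.403 -2.986
v -3.146 -4.31 -1.784
v -2.293 -3.932 -2.92
v -2.478 -3.839 -1.718
v -1.462 -1.157 -4.129
v -0.511 -1.004 -3.861
v -0.886 -1.291 -2.364
v -1.838 -1.443 -2.631
v -0.69 -0.598 -3.828
v -1.065 -0.885 -2.331
v -1.021 -0.302 -3.854
v -1.396 -0.589 -2.357
v -1.44 -0.176 -3.935
v -1.815 -0.463 -2.438
v -1.864 -0.244 -4.054
v -2.239 -0.53 -2.557
v -2.207 -0.492 -4.188
v -2.583 -0.779 -2.691
v -2.404 -0.873 -4.31
v -2.779 -1.159 -2.813
v -2.414 -1.309 -4.396
v -2.789 -1.596 -2.899
v -2.235 -1.715 -4.429
v -2.61 -2.002 -2.932
v -1.904 -2.011 -4.403
v -2.279 -2.298 -2.906
v -1.485 -2.137 -4.322
v -1.86 -2.424 -2.825
v -1.061 -2.07 -4.203
v -1.436 -2.356 -2.706
v -0.717 -1.821 -4.069
v -1.093 -2.108 -2.572
v -0.521 -1.441 -3.947
v -0.896 -1.727 -2.45
v 0.875 1.949 1.946
v 1.611 2.813 1.918
v 2.269 0.767 2.142
v 3.005 1.631 2.114
v 2.31 1.505 3.004
v 1.449 2.235 2.883
v 2.431 1.345 1.177
v 1.57 2.075 1.056
v 2.573 2.439 1.444
v 2.498 2.539 2.572
v 1.382 1.041 1.488
v 1.307 1.141 2.616
v -2.056 2.182 -1.638
v -0.987 2.12 -1.784
v -1.984 1.198 -0.702
v -1.019 2.428 -1.459
v -1.23 2.693 -1.164
v -1.584 2.869 -0.951
v -2.019 2.927 -0.857
v -2.461 2.856 -0.898
v -2.832 2.669 -1.067
v -3.07 2.397 -1.335
v -3.131 2.088 -1.655
v -3.007 1.796 -1.972
v -2.718 1.57 -2.231
v -2.315 1.45 -2.388
v -1.867 1.457 -2.415
v -1.451 1.589 -2.308
v -1.14 1.823 -2.085
f 2 1 5
f 2 5 3
f 3 5 6
f 3 6 4
f 5 1 7
f 5 7 6
f 6 7 8
f 6 8 4
f 7 1 9
f 7 9 8
f 8 9 10
f 8 10 4
f 9 1 11
f 9 11 10
f 10 11 12
f 10 12 4
f 11 1 13
f 11 13 12
f 12 13 14
f 12 14 4
f 13 1 15
f 13 15 14
f 14 15 16
f 14 16 4
f 15 1 17
f 15 17 16
f 16 17 18
f 16 18 4
f 17 1 19
f 17 19 18
f 18 19 20
f 18 20 4
f 19 1 21
f 19 21 20
f 20 21 22
f 20 22 4
f 21 1 2
f 21 2 22
f 22 2 3
f 22 3 4
f 24 26 23
f 27 24 23
f 23 26 25
f 25 27 23
f 24 30 26
f 28 24 27
f 28 30 24
f 26 30 25
f 29 27 25
f 25 30 29
f 29 28 27
f 30 28 29
f 32 31 35
f 32 35 33
f 33 35 36
f 33 36 34
f 35 31 37
f 35 37 36
f 36 37 38
f 36 38 34
f 37 31 39
f 37 39 38
f 38 39 40
f 38 40 34
f 39 31 41
f 39 41 40
f 40 41 42
f 40 42 34
f 41 31 43
f 41 43 42
f 42 43 44
f 42 44 34
f 43 31 45
f 43 45 44
f 44 45 46
f 44 46 34
f 45 31 47
f 45 47 46
f 46 47 48
f 46 48 34
f 47 31 49
f 47 49 48
f 48 49 50
f 48 50 34
f 49 31 51
f 49 51 50
f 50 51 52
f 50 52 34
f 51 31 53
f 51 53 52
f 52 53 54
f 52 54 34
f 53 31 55
f 53 55 54
f 54 55 56
f 54 56 34
f 55 31 57
f 55 57 56
f 56 57 58
f 56 58 34
f 57 31 59
f 57 59 58
f 58 59 60
f 58 60 34
f 59 31 32
f 59 32 60
f 60 32 33
f 60 33 34
f 61 72 66
f 61 66 62
f 61 62 68
f 61 68 71
f 61 71 72
f 62 66 70
f 66 72 65
f 72 71 63
f 71 68 67
f 68 62 69
f 64 70 65
f 64 65 63
f 64 63 67
f 64 67 69
f 64 69 70
f 65 70 66
f 63 65 72
f 67 63 71
f 69 67 68
f 70 69 62
f 74 73 76
f 74 76 75
f 76 73 77
f 76 77 75
f 77 73 78
f 77 78 75
f 78 73 79
f 78 79 75
f 79 73 80
f 79 80 75
f 80 73 81
f 80 81 75
f 81 73 82
f 81 82 75
f 82 73 83
f 82 83 75
f 83 73 84
f 83 84 75
f 84 73 85
f 84 85 75
f 85 73 86
f 85 86 75
f 86 73 87
f 86 87 75
f 87 73 88
f 87 88 75
f 88 73 89
f 88 89 75
f 89 73 74
f 89 74 75



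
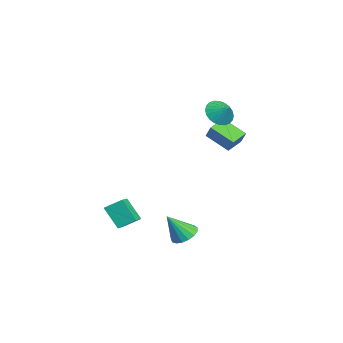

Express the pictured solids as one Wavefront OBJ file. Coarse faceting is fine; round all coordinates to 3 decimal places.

v 0.818 2.228 3.667
v 1.311 2.508 2.893
v 1.522 2.772 4.313
v 1.064 2.788 2.927
v 0.779 2.982 3.074
v 0.5 3.061 3.311
v 0.27 3.013 3.602
v 0.123 2.846 3.903
v 0.081 2.585 4.169
v 0.152 2.269 4.357
v 0.324 1.947 4.441
v 0.572 1.668 4.407
v 0.856 1.474 4.26
v 1.135 1.395 4.023
v 1.366 1.442 3.731
v 1.513 1.609 3.43
v 1.554 1.871 3.165
v 1.484 2.186 2.976
v 1.228 -3.283 -5.068
v 0.544 -4.063 -3.734
v 1.303 -2.257 -4.43
v 0.619 -3.037 -3.096
v 2.341 -3.603 -4.684
v 1.657 -4.383 -3.35
v 2.416 -2.577 -4.046
v 1.732 -3.357 -2.712
v 3.803 0.079 -4.579
v 4.411 -0.402 -4.994
v 4.077 -0.919 -3.021
v 4.631 -0.083 -4.828
v 4.661 0.273 -4.605
v 4.494 0.585 -4.376
v 4.169 0.781 -4.193
v 3.76 0.816 -4.099
v 3.361 0.682 -4.114
v 3.063 0.41 -4.236
v 2.935 0.063 -4.436
v 3.005 -0.281 -4.669
v 3.258 -0.542 -4.881
v 3.636 -0.661 -5.024
v 4.052 -0.61 -5.065
v -1.14 1.595 1.143
v -1.934 2.389 1.54
v -0.341 2.847 0.237
v -1.135 3.641 0.633
v -0.465 1.819 2.047
v -1.259 2.613 2.443
v 0.334 3.071 1.14
v -0.46 3.865 1.537
f 2 1 4
f 2 4 3
f 4 1 5
f 4 5 3
f 5 1 6
f 5 6 3
f 6 1 7
f 6 7 3
f 7 1 8
f 7 8 3
f 8 1 9
f 8 9 3
f 9 1 10
f 9 10 3
f 10 1 11
f 10 11 3
f 11 1 12
f 11 12 3
f 12 1 13
f 12 13 3
f 13 1 14
f 13 14 3
f 14 1 15
f 14 15 3
f 15 1 16
f 15 16 3
f 16 1 17
f 16 17 3
f 17 1 18
f 17 18 3
f 18 1 2
f 18 2 3
f 20 22 19
f 23 20 19
f 19 22 21
f 21 23 19
f 20 26 22
f 24 20 23
f 24 26 20
f 22 26 21
f 25 23 21
f 21 26 25
f 25 24 23
f 26 24 25
f 28 27 30
f 28 30 29
f 30 27 31
f 30 31 29
f 31 27 32
f 31 32 29
f 32 27 33
f 32 33 29
f 33 27 34
f 33 34 29
f 34 27 35
f 34 35 29
f 35 27 36
f 35 36 29
f 36 27 37
f 36 37 29
f 37 27 38
f 37 38 29
f 38 27 39
f 38 39 29
f 39 27 40
f 39 40 29
f 40 27 41
f 40 41 29
f 41 27 28
f 41 28 29
f 43 45 42
f 46 43 42
f 42 45 44
f 44 46 42
f 43 49 45
f 47 43 46
f 47 49 43
f 45 49 44
f 48 46 44
f 44 49 48
f 48 47 46
f 49 47 48



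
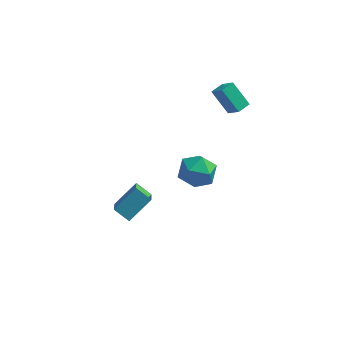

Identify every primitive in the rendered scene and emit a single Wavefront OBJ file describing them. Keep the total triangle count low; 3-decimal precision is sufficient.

v -0.074 -3.327 2.889
v 0.691 -2.793 3.706
v 0.849 -5.087 3.174
v 1.614 -4.553 3.991
v 0.414 -4.7 4.27
v -0.156 -3.612 4.094
v 1.696 -4.268 2.786
v 1.126 -3.18 2.61
v 1.786 -3.375 3.643
v 0.993 -3.641 4.56
v 0.547 -4.239 2.32
v -0.246 -4.505 3.237
v -4.96 -0.827 -4.811
v -4.604 -2.382 -3.524
v -3.863 0.382 -3.655
v -3.507 -1.173 -2.368
v -3.953 -1.127 -5.452
v -3.597 -2.682 -4.165
v -2.856 0.082 -4.296
v -2.5 -1.473 -3.009
v 0.14 3.483 3.475
v 0.892 2.892 4.385
v 0.645 4.26 3.563
v 1.396 3.669 4.473
v 1.284 2.891 2.147
v 2.035 2.3 3.057
v 1.788 3.668 2.235
v 2.54 3.077 3.145
f 1 12 6
f 1 6 2
f 1 2 8
f 1 8 11
f 1 11 12
f 2 6 10
f 6 12 5
f 12 11 3
f 11 8 7
f 8 2 9
f 4 10 5
f 4 5 3
f 4 3 7
f 4 7 9
f 4 9 10
f 5 10 6
f 3 5 12
f 7 3 11
f 9 7 8
f 10 9 2
f 14 16 13
f 17 14 13
f 13 16 15
f 15 17 13
f 14 20 16
f 18 14 17
f 18 20 14
f 16 20 15
f 19 17 15
f 15 20 19
f 19 18 17
f 20 18 19
f 22 24 21
f 25 22 21
f 21 24 23
f 23 25 21
f 22 28 24
f 26 22 25
f 26 28 22
f 24 28 23
f 27 25 23
f 23 28 27
f 27 26 25
f 28 26 27



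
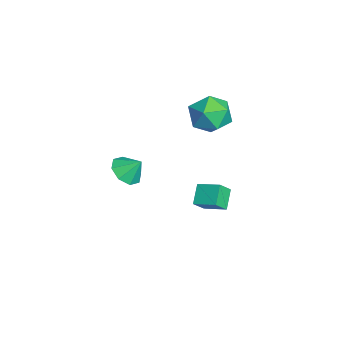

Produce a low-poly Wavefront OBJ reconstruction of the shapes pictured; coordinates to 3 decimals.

v -3.398 3.976 1.22
v -2.571 4.131 0.352
v -2.969 2.069 1.288
v -2.142 2.224 0.42
v -1.957 2.688 1.521
v -2.222 3.867 1.479
v -3.318 2.333 0.161
v -3.583 3.512 0.119
v -2.521 3.116 -0.303
v -1.68 3.335 0.538
v -3.86 2.865 1.102
v -3.019 3.084 1.943
v 3.289 1.711 -0.72
v 2.449 1.98 -0.029
v 2.891 2.245 -1.412
v 2.052 2.515 -0.721
v 3.908 2.665 -0.339
v 3.069 2.935 0.352
v 3.511 3.2 -1.031
v 2.671 3.469 -0.34
v -2.363 -0.946 -2.758
v -1.996 -0.354 -3.374
v -2.077 -0.234 -1.902
v -2.685 -0.226 -3.25
v -3.186 -0.52 -2.838
v -3.204 -1.063 -2.379
v -2.73 -1.539 -2.142
v -2.041 -1.667 -2.266
v -1.541 -1.373 -2.678
v -1.522 -0.829 -3.137
f 1 12 6
f 1 6 2
f 1 2 8
f 1 8 11
f 1 11 12
f 2 6 10
f 6 12 5
f 12 11 3
f 11 8 7
f 8 2 9
f 4 10 5
f 4 5 3
f 4 3 7
f 4 7 9
f 4 9 10
f 5 10 6
f 3 5 12
f 7 3 11
f 9 7 8
f 10 9 2
f 14 16 13
f 17 14 13
f 13 16 15
f 15 17 13
f 14 20 16
f 18 14 17
f 18 20 14
f 16 20 15
f 19 17 15
f 15 20 19
f 19 18 17
f 20 18 19
f 22 21 24
f 22 24 23
f 24 21 25
f 24 25 23
f 25 21 26
f 25 26 23
f 26 21 27
f 26 27 23
f 27 21 28
f 27 28 23
f 28 21 29
f 28 29 23
f 29 21 30
f 29 30 23
f 30 21 22
f 30 22 23



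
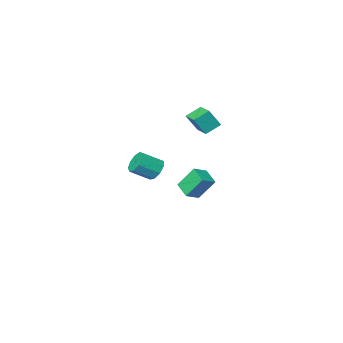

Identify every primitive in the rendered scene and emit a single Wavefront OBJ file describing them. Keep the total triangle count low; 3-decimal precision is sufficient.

v 3.406 2.737 2.858
v 3.628 2.362 2.336
v 4.615 2.048 2.98
v 4.394 2.423 3.502
v 3.789 2.797 2.299
v 4.777 2.483 2.943
v 3.772 3.203 2.525
v 4.759 2.89 3.168
v 3.583 3.392 2.906
v 4.571 3.078 3.55
v 3.312 3.274 3.265
v 4.299 2.96 3.908
v 3.084 2.904 3.433
v 4.072 2.591 4.077
v 3.008 2.457 3.333
v 3.996 2.143 3.977
v 3.118 2.14 3.01
v 4.105 1.827 3.654
v 3.362 2.103 2.616
v 4.35 1.789 3.26
v -3.848 -3.983 2.481
v -3.236 -4.199 3.538
v -3.653 -2.776 2.615
v -3.041 -2.992 3.671
v -2.959 -4.068 1.949
v -2.347 -4.284 3.005
v -2.764 -2.861 2.082
v -2.152 -3.077 3.139
v -1.892 -0.425 -0.385
v -1.941 -1.41 0.056
v -1.052 -0.297 -0.007
v -1.101 -1.282 0.435
v -1.239 -1.018 -1.635
v -1.288 -2.003 -1.193
v -0.399 -0.89 -1.256
v -0.448 -1.875 -0.815
f 2 1 5
f 2 5 3
f 3 5 6
f 3 6 4
f 5 1 7
f 5 7 6
f 6 7 8
f 6 8 4
f 7 1 9
f 7 9 8
f 8 9 10
f 8 10 4
f 9 1 11
f 9 11 10
f 10 11 12
f 10 12 4
f 11 1 13
f 11 13 12
f 12 13 14
f 12 14 4
f 13 1 15
f 13 15 14
f 14 15 16
f 14 16 4
f 15 1 17
f 15 17 16
f 16 17 18
f 16 18 4
f 17 1 19
f 17 19 18
f 18 19 20
f 18 20 4
f 19 1 2
f 19 2 20
f 20 2 3
f 20 3 4
f 22 24 21
f 25 22 21
f 21 24 23
f 23 25 21
f 22 28 24
f 26 22 25
f 26 28 22
f 24 28 23
f 27 25 23
f 23 28 27
f 27 26 25
f 28 26 27
f 30 32 29
f 33 30 29
f 29 32 31
f 31 33 29
f 30 36 32
f 34 30 33
f 34 36 30
f 32 36 31
f 35 33 31
f 31 36 35
f 35 34 33
f 36 34 35



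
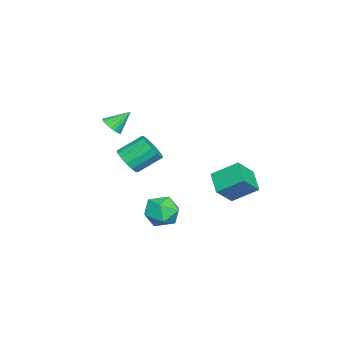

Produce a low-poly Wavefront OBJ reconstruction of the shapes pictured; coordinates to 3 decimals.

v -1.769 -2.749 3.061
v -1.431 -3.038 3.478
v -2.131 -1.931 3.919
v -1.258 -2.855 3.377
v -1.187 -2.651 3.212
v -1.23 -2.467 3.018
v -1.381 -2.338 2.832
v -1.608 -2.291 2.692
v -1.868 -2.335 2.624
v -2.107 -2.46 2.643
v -2.28 -2.643 2.745
v -2.352 -2.847 2.909
v -2.308 -3.032 3.103
v -2.158 -3.16 3.289
v -1.93 -3.207 3.43
v -1.671 -3.164 3.497
v -0.701 2.123 0.966
v -0.775 3.366 1.803
v -1.478 2.7 0.04
v -1.552 3.943 0.877
v 0.332 2.577 0.383
v 0.258 3.82 1.22
v -0.445 3.154 -0.543
v -0.519 4.397 0.294
v -2.228 -2.146 0.578
v -1.926 -2.521 1.229
v -2.409 -1.408 2.094
v -2.712 -1.034 1.442
v -1.614 -2.277 1.089
v -2.098 -1.164 1.954
v -1.467 -1.999 0.813
v -1.951 -0.886 1.677
v -1.524 -1.759 0.473
v -2.008 -0.647 1.338
v -1.77 -1.624 0.161
v -2.254 -0.511 1.026
v -2.139 -1.629 -0.039
v -2.622 -0.516 0.826
v -2.531 -1.772 -0.074
v -3.014 -0.659 0.791
v -2.842 -2.016 0.066
v -3.326 -0.903 0.931
v -2.989 -2.294 0.343
v -3.473 -1.181 1.207
v -2.932 -2.533 0.682
v -3.416 -1.421 1.547
v -2.686 -2.669 0.994
v -3.17 -1.556 1.859
v -2.318 -2.664 1.194
v -2.801 -1.551 2.059
v 2.193 1.254 0.054
v 2.811 0.701 -0.402
v 1.129 0.159 -0.058
v 1.747 -0.394 -0.514
v 1.873 -0.202 0.404
v 2.53 0.475 0.473
v 1.41 0.385 -0.933
v 2.067 1.062 -0.864
v 2.327 0.164 -1.012
v 2.613 -0.198 -0.186
v 1.327 1.058 -0.274
v 1.613 0.696 0.552
f 2 1 4
f 2 4 3
f 4 1 5
f 4 5 3
f 5 1 6
f 5 6 3
f 6 1 7
f 6 7 3
f 7 1 8
f 7 8 3
f 8 1 9
f 8 9 3
f 9 1 10
f 9 10 3
f 10 1 11
f 10 11 3
f 11 1 12
f 11 12 3
f 12 1 13
f 12 13 3
f 13 1 14
f 13 14 3
f 14 1 15
f 14 15 3
f 15 1 16
f 15 16 3
f 16 1 2
f 16 2 3
f 18 20 17
f 21 18 17
f 17 20 19
f 19 21 17
f 18 24 20
f 22 18 21
f 22 24 18
f 20 24 19
f 23 21 19
f 19 24 23
f 23 22 21
f 24 22 23
f 26 25 29
f 26 29 27
f 27 29 30
f 27 30 28
f 29 25 31
f 29 31 30
f 30 31 32
f 30 32 28
f 31 25 33
f 31 33 32
f 32 33 34
f 32 34 28
f 33 25 35
f 33 35 34
f 34 35 36
f 34 36 28
f 35 25 37
f 35 37 36
f 36 37 38
f 36 38 28
f 37 25 39
f 37 39 38
f 38 39 40
f 38 40 28
f 39 25 41
f 39 41 40
f 40 41 42
f 40 42 28
f 41 25 43
f 41 43 42
f 42 43 44
f 42 44 28
f 43 25 45
f 43 45 44
f 44 45 46
f 44 46 28
f 45 25 47
f 45 47 46
f 46 47 48
f 46 48 28
f 47 25 49
f 47 49 48
f 48 49 50
f 48 50 28
f 49 25 26
f 49 26 50
f 50 26 27
f 50 27 28
f 51 62 56
f 51 56 52
f 51 52 58
f 51 58 61
f 51 61 62
f 52 56 60
f 56 62 55
f 62 61 53
f 61 58 57
f 58 52 59
f 54 60 55
f 54 55 53
f 54 53 57
f 54 57 59
f 54 59 60
f 55 60 56
f 53 55 62
f 57 53 61
f 59 57 58
f 60 59 52



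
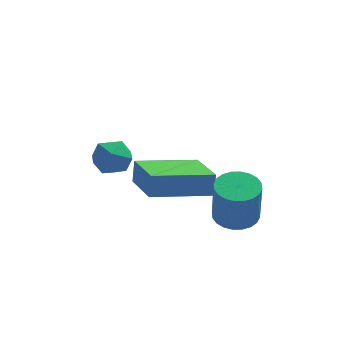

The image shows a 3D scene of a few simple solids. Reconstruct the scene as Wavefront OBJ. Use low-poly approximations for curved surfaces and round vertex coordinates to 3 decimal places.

v 0.362 2.428 -3.277
v 0.443 2.724 -2.473
v -0.086 4.261 -3.907
v -0.005 4.557 -3.104
v 2.485 2.823 -3.636
v 2.566 3.119 -2.833
v 2.037 4.656 -4.267
v 2.118 4.952 -3.463
v 3.163 2.414 -4.309
v 3.579 1.764 -4.419
v 3.594 1.495 -2.781
v 3.177 2.146 -2.671
v 3.8 1.971 -4.387
v 3.815 1.703 -2.749
v 3.924 2.246 -4.343
v 3.938 1.977 -2.705
v 3.931 2.546 -4.294
v 3.946 2.277 -2.656
v 3.822 2.826 -4.247
v 3.837 2.558 -2.609
v 3.613 3.044 -4.21
v 3.627 2.775 -2.572
v 3.334 3.165 -4.187
v 3.349 2.897 -2.549
v 3.03 3.173 -4.183
v 3.045 2.904 -2.545
v 2.746 3.065 -4.199
v 2.761 2.796 -2.561
v 2.525 2.857 -4.231
v 2.54 2.589 -2.593
v 2.402 2.583 -4.275
v 2.416 2.314 -2.637
v 2.394 2.283 -4.324
v 2.409 2.014 -2.686
v 2.503 2.002 -4.371
v 2.518 1.734 -2.733
v 2.713 1.785 -4.408
v 2.727 1.516 -2.77
v 2.991 1.663 -4.431
v 3.006 1.395 -2.793
v 3.295 1.656 -4.435
v 3.31 1.387 -2.797
v -0.862 2.202 -0.376
v -0.498 1.698 0.037
v -1.142 1.342 -1.177
v -0.778 0.838 -0.764
v -1.415 1.137 -0.513
v -1.242 1.668 -0.018
v -0.398 1.372 -1.122
v -0.225 1.903 -0.627
v -0.211 1.185 -0.424
v -0.84 1.04 -0.047
v -0.8 2 -1.093
v -1.429 1.855 -0.716
f 2 4 1
f 5 2 1
f 1 4 3
f 3 5 1
f 2 8 4
f 6 2 5
f 6 8 2
f 4 8 3
f 7 5 3
f 3 8 7
f 7 6 5
f 8 6 7
f 10 9 13
f 10 13 11
f 11 13 14
f 11 14 12
f 13 9 15
f 13 15 14
f 14 15 16
f 14 16 12
f 15 9 17
f 15 17 16
f 16 17 18
f 16 18 12
f 17 9 19
f 17 19 18
f 18 19 20
f 18 20 12
f 19 9 21
f 19 21 20
f 20 21 22
f 20 22 12
f 21 9 23
f 21 23 22
f 22 23 24
f 22 24 12
f 23 9 25
f 23 25 24
f 24 25 26
f 24 26 12
f 25 9 27
f 25 27 26
f 26 27 28
f 26 28 12
f 27 9 29
f 27 29 28
f 28 29 30
f 28 30 12
f 29 9 31
f 29 31 30
f 30 31 32
f 30 32 12
f 31 9 33
f 31 33 32
f 32 33 34
f 32 34 12
f 33 9 35
f 33 35 34
f 34 35 36
f 34 36 12
f 35 9 37
f 35 37 36
f 36 37 38
f 36 38 12
f 37 9 39
f 37 39 38
f 38 39 40
f 38 40 12
f 39 9 41
f 39 41 40
f 40 41 42
f 40 42 12
f 41 9 10
f 41 10 42
f 42 10 11
f 42 11 12
f 43 54 48
f 43 48 44
f 43 44 50
f 43 50 53
f 43 53 54
f 44 48 52
f 48 54 47
f 54 53 45
f 53 50 49
f 50 44 51
f 46 52 47
f 46 47 45
f 46 45 49
f 46 49 51
f 46 51 52
f 47 52 48
f 45 47 54
f 49 45 53
f 51 49 50
f 52 51 44



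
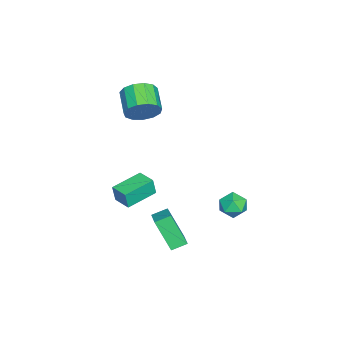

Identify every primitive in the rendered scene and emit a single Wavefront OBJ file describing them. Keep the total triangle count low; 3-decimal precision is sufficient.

v -0.731 2.204 -2.422
v -0.366 1.844 -3.166
v -1.994 2.396 -3.134
v -1.629 2.036 -3.878
v -1.791 1.515 -3.157
v -1.01 1.397 -2.717
v -1.35 2.843 -3.583
v -0.569 2.725 -3.143
v -0.748 2.239 -3.884
v -1.021 1.418 -3.621
v -1.339 2.822 -2.679
v -1.612 2.001 -2.416
v 1.186 -3.792 -2.007
v 1.27 -3.934 -0.95
v -0.316 -2.661 -1.735
v -0.232 -2.803 -0.678
v 1.872 -2.897 -1.942
v 1.956 -3.039 -0.885
v 0.37 -1.766 -1.67
v 0.454 -1.908 -0.613
v 1.395 -0.86 -4.849
v 1.013 -1.863 -3.043
v 0.946 -0.082 -4.511
v 0.564 -1.084 -2.706
v 2.736 -0.336 -4.274
v 2.354 -1.338 -2.469
v 2.287 0.443 -3.937
v 1.905 -0.56 -2.131
v -2.59 -3.252 2.526
v -2.055 -3.416 3.427
v -3.396 -4.012 4.114
v -3.93 -3.848 3.214
v -2.282 -2.865 3.464
v -3.622 -3.461 4.151
v -2.606 -2.436 3.203
v -3.946 -3.032 3.89
v -2.925 -2.267 2.728
v -4.265 -2.863 3.415
v -3.138 -2.41 2.188
v -4.478 -3.006 2.875
v -3.177 -2.821 1.756
v -4.517 -3.417 2.443
v -3.029 -3.368 1.569
v -4.369 -3.964 2.256
v -2.742 -3.879 1.685
v -4.082 -4.475 2.372
v -2.407 -4.19 2.069
v -3.747 -4.787 2.756
v -2.13 -4.204 2.598
v -3.47 -4.8 3.285
v -1.999 -3.915 3.104
v -3.339 -4.512 3.791
f 1 12 6
f 1 6 2
f 1 2 8
f 1 8 11
f 1 11 12
f 2 6 10
f 6 12 5
f 12 11 3
f 11 8 7
f 8 2 9
f 4 10 5
f 4 5 3
f 4 3 7
f 4 7 9
f 4 9 10
f 5 10 6
f 3 5 12
f 7 3 11
f 9 7 8
f 10 9 2
f 14 16 13
f 17 14 13
f 13 16 15
f 15 17 13
f 14 20 16
f 18 14 17
f 18 20 14
f 16 20 15
f 19 17 15
f 15 20 19
f 19 18 17
f 20 18 19
f 22 24 21
f 25 22 21
f 21 24 23
f 23 25 21
f 22 28 24
f 26 22 25
f 26 28 22
f 24 28 23
f 27 25 23
f 23 28 27
f 27 26 25
f 28 26 27
f 30 29 33
f 30 33 31
f 31 33 34
f 31 34 32
f 33 29 35
f 33 35 34
f 34 35 36
f 34 36 32
f 35 29 37
f 35 37 36
f 36 37 38
f 36 38 32
f 37 29 39
f 37 39 38
f 38 39 40
f 38 40 32
f 39 29 41
f 39 41 40
f 40 41 42
f 40 42 32
f 41 29 43
f 41 43 42
f 42 43 44
f 42 44 32
f 43 29 45
f 43 45 44
f 44 45 46
f 44 46 32
f 45 29 47
f 45 47 46
f 46 47 48
f 46 48 32
f 47 29 49
f 47 49 48
f 48 49 50
f 48 50 32
f 49 29 51
f 49 51 50
f 50 51 52
f 50 52 32
f 51 29 30
f 51 30 52
f 52 30 31
f 52 31 32



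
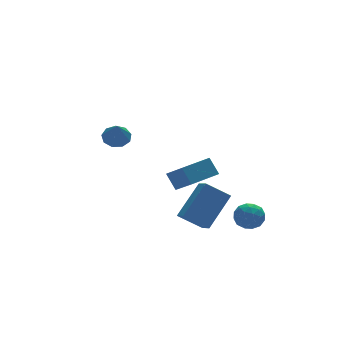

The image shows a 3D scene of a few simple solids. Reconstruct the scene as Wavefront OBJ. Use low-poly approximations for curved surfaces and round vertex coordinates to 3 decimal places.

v -3.158 -1.376 2.87
v -2.615 -1.141 3.185
v -3.442 -2.144 3.93
v -2.978 -0.877 3.279
v -3.425 -0.846 3.182
v -3.747 -1.063 2.938
v -3.793 -1.427 2.663
v -3.543 -1.766 2.484
v -3.112 -1.923 2.486
v -2.703 -1.824 2.667
v -2.507 -1.515 2.943
v 0.6 -3.071 -3.064
v -0.449 -2.586 -2.258
v 0.652 -2.256 -3.488
v -0.398 -1.771 -2.681
v 2.018 -2.409 -1.619
v 0.968 -1.924 -0.812
v 2.069 -1.594 -2.042
v 1.02 -1.109 -1.236
v 0.722 -0.943 -1.3
v 0.512 -0.352 -0.47
v 0.532 0.368 -2.283
v 0.322 0.959 -1.454
v 2.298 -0.599 -1.146
v 2.088 -0.008 -0.317
v 2.108 0.712 -2.13
v 1.898 1.303 -1.3
v 2.545 -2.121 -3.229
v 3.18 -2.176 -2.765
v 2.38 -3.384 -3.155
v 3.015 -3.439 -2.691
v 2.36 -3.092 -2.423
v 2.462 -2.311 -2.468
v 3.098 -3.249 -3.452
v 3.2 -2.468 -3.497
v 3.522 -2.873 -2.903
v 3.066 -2.776 -2.267
v 2.494 -2.784 -3.653
v 2.038 -2.687 -3.017
v 2.877 -2.038 -3.004
v 2.683 -3.522 -2.916
v 2.298 -3.318 -2.759
v 2.672 -3.351 -2.486
v 2.455 -2.117 -2.829
v 2.828 -2.15 -2.556
v 2.346 -2.688 -2.355
v 2.732 -3.41 -3.364
v 3.105 -3.443 -3.091
v 2.888 -2.209 -3.434
v 3.262 -2.242 -3.161
v 3.214 -2.872 -3.565
v 3.451 -2.48 -2.812
v 3.355 -3.222 -2.768
v 3.403 -3.11 -3.215
v 3.463 -2.651 -3.242
v 3.183 -2.423 -2.438
v 3.086 -3.165 -2.394
v 2.701 -2.961 -2.237
v 2.761 -2.502 -2.263
v 3.384 -2.833 -2.519
v 2.474 -2.395 -3.526
v 2.377 -3.137 -3.482
v 2.799 -3.058 -3.657
v 2.859 -2.599 -3.683
v 2.205 -2.338 -3.152
v 2.109 -3.08 -3.108
v 2.097 -2.909 -2.678
v 2.157 -2.45 -2.705
v 2.176 -2.727 -3.401
f 2 1 4
f 2 4 3
f 4 1 5
f 4 5 3
f 5 1 6
f 5 6 3
f 6 1 7
f 6 7 3
f 7 1 8
f 7 8 3
f 8 1 9
f 8 9 3
f 9 1 10
f 9 10 3
f 10 1 11
f 10 11 3
f 11 1 2
f 11 2 3
f 13 15 12
f 16 13 12
f 12 15 14
f 14 16 12
f 13 19 15
f 17 13 16
f 17 19 13
f 15 19 14
f 18 16 14
f 14 19 18
f 18 17 16
f 19 17 18
f 21 23 20
f 24 21 20
f 20 23 22
f 22 24 20
f 21 27 23
f 25 21 24
f 25 27 21
f 23 27 22
f 26 24 22
f 22 27 26
f 26 25 24
f 27 25 26
f 28 65 44
f 65 39 68
f 44 68 33
f 65 68 44
f 28 44 40
f 44 33 45
f 40 45 29
f 44 45 40
f 28 40 49
f 40 29 50
f 49 50 35
f 40 50 49
f 28 49 61
f 49 35 64
f 61 64 38
f 49 64 61
f 28 61 65
f 61 38 69
f 65 69 39
f 61 69 65
f 29 45 56
f 45 33 59
f 56 59 37
f 45 59 56
f 33 68 46
f 68 39 67
f 46 67 32
f 68 67 46
f 39 69 66
f 69 38 62
f 66 62 30
f 69 62 66
f 38 64 63
f 64 35 51
f 63 51 34
f 64 51 63
f 35 50 55
f 50 29 52
f 55 52 36
f 50 52 55
f 31 57 43
f 57 37 58
f 43 58 32
f 57 58 43
f 31 43 41
f 43 32 42
f 41 42 30
f 43 42 41
f 31 41 48
f 41 30 47
f 48 47 34
f 41 47 48
f 31 48 53
f 48 34 54
f 53 54 36
f 48 54 53
f 31 53 57
f 53 36 60
f 57 60 37
f 53 60 57
f 32 58 46
f 58 37 59
f 46 59 33
f 58 59 46
f 30 42 66
f 42 32 67
f 66 67 39
f 42 67 66
f 34 47 63
f 47 30 62
f 63 62 38
f 47 62 63
f 36 54 55
f 54 34 51
f 55 51 35
f 54 51 55
f 37 60 56
f 60 36 52
f 56 52 29
f 60 52 56



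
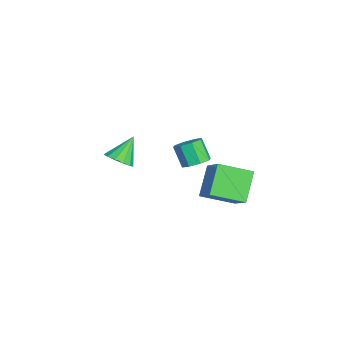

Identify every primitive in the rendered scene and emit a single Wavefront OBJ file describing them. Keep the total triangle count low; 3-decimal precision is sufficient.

v 0.5 1.318 -0.669
v 1.747 1.674 0.352
v 0.519 2.916 -1.249
v 1.766 3.272 -0.228
v 1.614 0.868 -1.872
v 2.861 1.224 -0.851
v 1.633 2.466 -2.452
v 2.88 2.822 -1.431
v -3.554 1.169 -3.443
v -2.947 1.316 -3.047
v -3.538 0.938 -2
v -4.146 0.791 -2.397
v -3.296 1.761 -3.083
v -3.887 1.383 -2.037
v -3.796 1.859 -3.33
v -4.387 1.481 -2.284
v -4.155 1.553 -3.643
v -4.746 1.175 -2.597
v -4.162 1.022 -3.84
v -4.753 0.644 -2.793
v -3.813 0.577 -3.803
v -4.404 0.199 -2.757
v -3.313 0.479 -3.556
v -3.904 0.101 -2.51
v -2.954 0.785 -3.243
v -3.545 0.407 -2.197
v -1.998 -2.56 -1.928
v -1.307 -2.362 -1.653
v -2.662 -1.82 -0.792
v -1.424 -2.047 -1.927
v -1.723 -1.894 -2.201
v -2.11 -1.953 -2.389
v -2.461 -2.204 -2.43
v -2.665 -2.568 -2.313
v -2.657 -2.93 -2.073
v -2.44 -3.174 -1.787
v -2.083 -3.223 -1.547
v -1.698 -3.061 -1.427
v -1.409 -2.741 -1.467
f 2 4 1
f 5 2 1
f 1 4 3
f 3 5 1
f 2 8 4
f 6 2 5
f 6 8 2
f 4 8 3
f 7 5 3
f 3 8 7
f 7 6 5
f 8 6 7
f 10 9 13
f 10 13 11
f 11 13 14
f 11 14 12
f 13 9 15
f 13 15 14
f 14 15 16
f 14 16 12
f 15 9 17
f 15 17 16
f 16 17 18
f 16 18 12
f 17 9 19
f 17 19 18
f 18 19 20
f 18 20 12
f 19 9 21
f 19 21 20
f 20 21 22
f 20 22 12
f 21 9 23
f 21 23 22
f 22 23 24
f 22 24 12
f 23 9 25
f 23 25 24
f 24 25 26
f 24 26 12
f 25 9 10
f 25 10 26
f 26 10 11
f 26 11 12
f 28 27 30
f 28 30 29
f 30 27 31
f 30 31 29
f 31 27 32
f 31 32 29
f 32 27 33
f 32 33 29
f 33 27 34
f 33 34 29
f 34 27 35
f 34 35 29
f 35 27 36
f 35 36 29
f 36 27 37
f 36 37 29
f 37 27 38
f 37 38 29
f 38 27 39
f 38 39 29
f 39 27 28
f 39 28 29



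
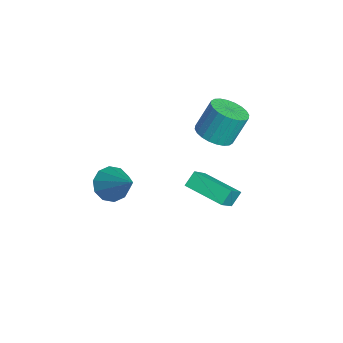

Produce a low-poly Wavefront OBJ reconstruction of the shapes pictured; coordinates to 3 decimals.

v -2.769 1.814 -1.315
v -2.305 1.076 -0.891
v -2.426 1.868 0.62
v -2.891 2.606 0.195
v -2.015 1.3 -0.985
v -2.137 2.093 0.525
v -1.841 1.603 -1.13
v -1.962 2.396 0.38
v -1.807 1.938 -1.303
v -1.929 2.731 0.207
v -1.921 2.254 -1.478
v -2.042 3.047 0.032
v -2.163 2.503 -1.628
v -2.284 3.296 -0.118
v -2.498 2.647 -1.731
v -2.619 3.44 -0.22
v -2.874 2.664 -1.77
v -2.995 3.457 -0.259
v -3.234 2.552 -1.74
v -3.355 3.344 -0.229
v -3.523 2.327 -1.645
v -3.645 3.12 -0.135
v -3.698 2.024 -1.5
v -3.819 2.817 0.01
v -3.731 1.689 -1.327
v -3.853 2.482 0.183
v -3.618 1.373 -1.152
v -3.739 2.166 0.358
v -3.376 1.124 -1.002
v -3.497 1.917 0.508
v -3.041 0.98 -0.9
v -3.162 1.773 0.611
v -2.665 0.963 -0.861
v -2.786 1.756 0.65
v -2.357 0.801 -4.62
v -2.678 1.369 -4.044
v -0.854 2.046 -5.009
v -1.175 2.613 -4.433
v -1.225 -0.093 -3.107
v -1.546 0.474 -2.531
v 0.278 1.151 -3.496
v -0.043 1.719 -2.92
v -2.301 -3.198 -3.064
v -1.637 -3.283 -3.738
v -0.779 -2.642 -1.636
v -1.833 -2.73 -3.745
v -2.207 -2.355 -3.492
v -2.618 -2.303 -3.075
v -2.907 -2.592 -2.654
v -2.965 -3.113 -2.39
v -2.769 -3.667 -2.383
v -2.394 -4.041 -2.636
v -1.984 -4.094 -3.053
v -1.695 -3.804 -3.474
f 2 1 5
f 2 5 3
f 3 5 6
f 3 6 4
f 5 1 7
f 5 7 6
f 6 7 8
f 6 8 4
f 7 1 9
f 7 9 8
f 8 9 10
f 8 10 4
f 9 1 11
f 9 11 10
f 10 11 12
f 10 12 4
f 11 1 13
f 11 13 12
f 12 13 14
f 12 14 4
f 13 1 15
f 13 15 14
f 14 15 16
f 14 16 4
f 15 1 17
f 15 17 16
f 16 17 18
f 16 18 4
f 17 1 19
f 17 19 18
f 18 19 20
f 18 20 4
f 19 1 21
f 19 21 20
f 20 21 22
f 20 22 4
f 21 1 23
f 21 23 22
f 22 23 24
f 22 24 4
f 23 1 25
f 23 25 24
f 24 25 26
f 24 26 4
f 25 1 27
f 25 27 26
f 26 27 28
f 26 28 4
f 27 1 29
f 27 29 28
f 28 29 30
f 28 30 4
f 29 1 31
f 29 31 30
f 30 31 32
f 30 32 4
f 31 1 33
f 31 33 32
f 32 33 34
f 32 34 4
f 33 1 2
f 33 2 34
f 34 2 3
f 34 3 4
f 36 38 35
f 39 36 35
f 35 38 37
f 37 39 35
f 36 42 38
f 40 36 39
f 40 42 36
f 38 42 37
f 41 39 37
f 37 42 41
f 41 40 39
f 42 40 41
f 44 43 46
f 44 46 45
f 46 43 47
f 46 47 45
f 47 43 48
f 47 48 45
f 48 43 49
f 48 49 45
f 49 43 50
f 49 50 45
f 50 43 51
f 50 51 45
f 51 43 52
f 51 52 45
f 52 43 53
f 52 53 45
f 53 43 54
f 53 54 45
f 54 43 44
f 54 44 45

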